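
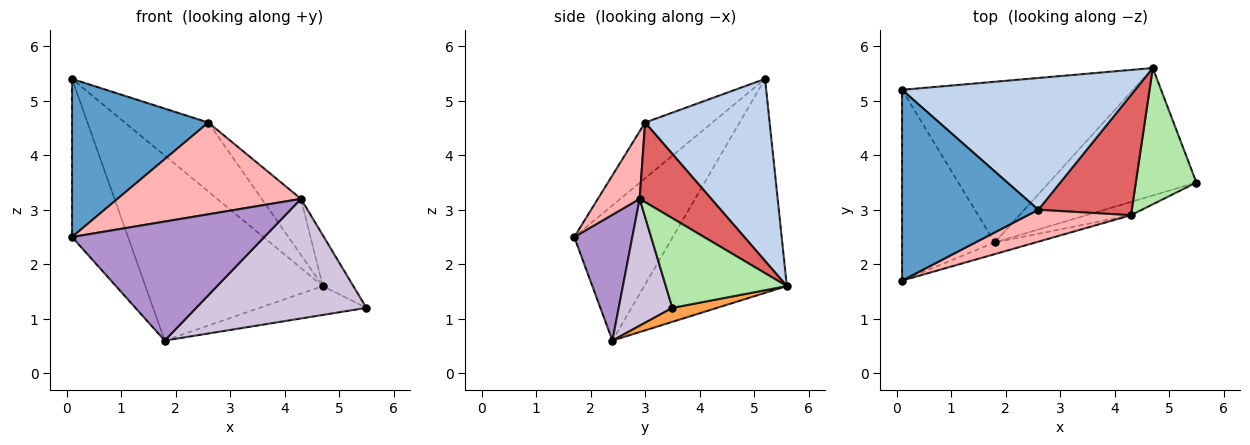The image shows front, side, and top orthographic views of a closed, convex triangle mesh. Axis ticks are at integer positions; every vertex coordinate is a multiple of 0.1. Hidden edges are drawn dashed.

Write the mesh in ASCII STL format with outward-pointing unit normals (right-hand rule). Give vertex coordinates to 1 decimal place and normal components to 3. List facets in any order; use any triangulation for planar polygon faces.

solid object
 facet normal -0.300 -0.609 0.734
  outer loop
   vertex 2.6 3.0 4.6
   vertex 0.1 5.2 5.4
   vertex 0.1 1.7 2.5
  endloop
 endfacet
 facet normal 0.569 0.381 0.729
  outer loop
   vertex 2.6 3.0 4.6
   vertex 4.7 5.6 1.6
   vertex 0.1 5.2 5.4
  endloop
 endfacet
 facet normal 0.092 0.220 -0.971
  outer loop
   vertex 1.8 2.4 0.6
   vertex 4.7 5.6 1.6
   vertex 5.5 3.5 1.2
  endloop
 endfacet
 facet normal -0.747 0.424 -0.512
  outer loop
   vertex 1.8 2.4 0.6
   vertex 0.1 1.7 2.5
   vertex 0.1 5.2 5.4
  endloop
 endfacet
 facet normal -0.519 0.645 -0.560
  outer loop
   vertex 1.8 2.4 0.6
   vertex 0.1 5.2 5.4
   vertex 4.7 5.6 1.6
  endloop
 endfacet
 facet normal 0.811 0.205 0.548
  outer loop
   vertex 4.3 2.9 3.2
   vertex 5.5 3.5 1.2
   vertex 4.7 5.6 1.6
  endloop
 endfacet
 facet normal 0.611 0.335 0.718
  outer loop
   vertex 4.3 2.9 3.2
   vertex 4.7 5.6 1.6
   vertex 2.6 3.0 4.6
  endloop
 endfacet
 facet normal 0.210 -0.923 0.321
  outer loop
   vertex 4.3 2.9 3.2
   vertex 2.6 3.0 4.6
   vertex 0.1 1.7 2.5
  endloop
 endfacet
 facet normal 0.288 -0.953 -0.094
  outer loop
   vertex 4.3 2.9 3.2
   vertex 0.1 1.7 2.5
   vertex 1.8 2.4 0.6
  endloop
 endfacet
 facet normal 0.299 -0.948 -0.105
  outer loop
   vertex 4.3 2.9 3.2
   vertex 1.8 2.4 0.6
   vertex 5.5 3.5 1.2
  endloop
 endfacet
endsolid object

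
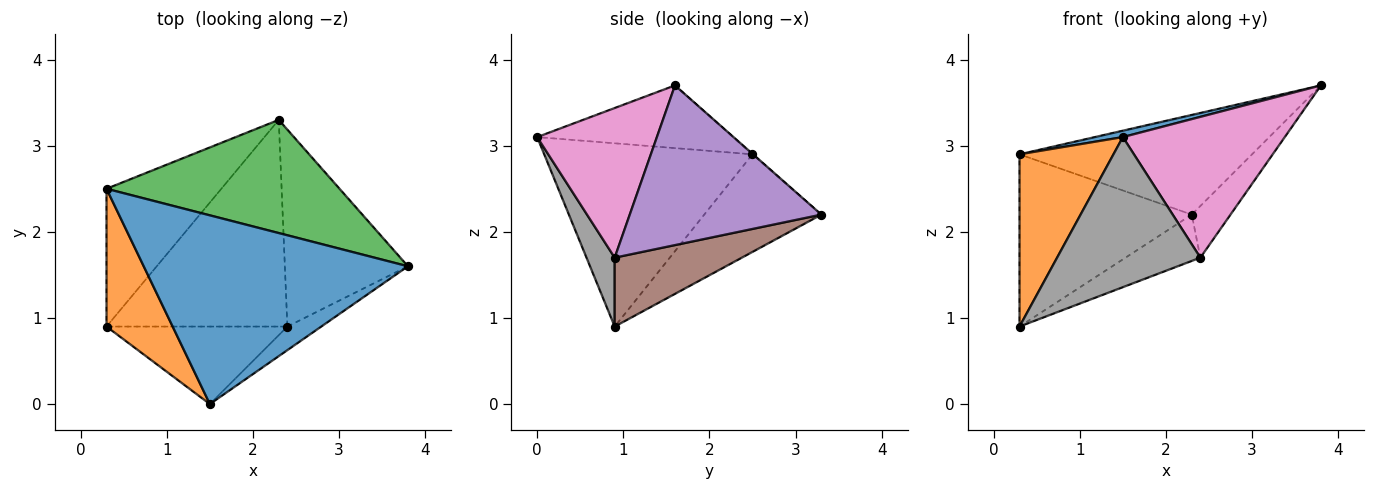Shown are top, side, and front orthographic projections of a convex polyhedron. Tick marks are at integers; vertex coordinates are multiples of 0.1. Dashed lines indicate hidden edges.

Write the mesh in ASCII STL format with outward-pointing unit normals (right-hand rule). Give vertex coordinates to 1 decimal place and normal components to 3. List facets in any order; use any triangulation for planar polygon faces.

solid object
 facet normal -0.231 -0.033 0.972
  outer loop
   vertex 1.5 0.0 3.1
   vertex 3.8 1.6 3.7
   vertex 0.3 2.5 2.9
  endloop
 endfacet
 facet normal -0.866 -0.391 0.312
  outer loop
   vertex 0.3 0.9 0.9
   vertex 1.5 0.0 3.1
   vertex 0.3 2.5 2.9
  endloop
 endfacet
 facet normal -0.002 0.661 0.751
  outer loop
   vertex 2.3 3.3 2.2
   vertex 0.3 2.5 2.9
   vertex 3.8 1.6 3.7
  endloop
 endfacet
 facet normal -0.469 0.690 -0.552
  outer loop
   vertex 2.3 3.3 2.2
   vertex 0.3 0.9 0.9
   vertex 0.3 2.5 2.9
  endloop
 endfacet
 facet normal 0.782 0.158 -0.603
  outer loop
   vertex 2.4 0.9 1.7
   vertex 2.3 3.3 2.2
   vertex 3.8 1.6 3.7
  endloop
 endfacet
 facet normal 0.348 0.205 -0.915
  outer loop
   vertex 2.4 0.9 1.7
   vertex 0.3 0.9 0.9
   vertex 2.3 3.3 2.2
  endloop
 endfacet
 facet normal 0.589 -0.797 -0.134
  outer loop
   vertex 2.4 0.9 1.7
   vertex 3.8 1.6 3.7
   vertex 1.5 0.0 3.1
  endloop
 endfacet
 facet normal 0.172 -0.875 -0.452
  outer loop
   vertex 2.4 0.9 1.7
   vertex 1.5 0.0 3.1
   vertex 0.3 0.9 0.9
  endloop
 endfacet
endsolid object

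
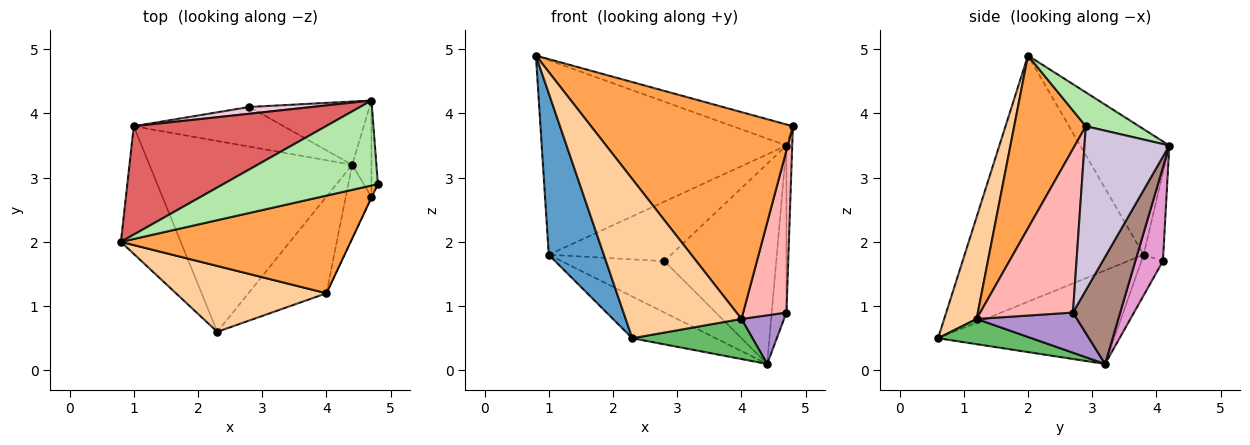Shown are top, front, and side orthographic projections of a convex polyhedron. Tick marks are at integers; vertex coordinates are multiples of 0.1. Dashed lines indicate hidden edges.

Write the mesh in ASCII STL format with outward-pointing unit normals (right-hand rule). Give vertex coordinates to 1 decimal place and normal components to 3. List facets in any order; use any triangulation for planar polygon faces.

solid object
 facet normal -0.931 -0.286 -0.226
  outer loop
   vertex 1.0 3.8 1.8
   vertex 2.3 0.6 0.5
   vertex 0.8 2.0 4.9
  endloop
 endfacet
 facet normal -0.411 0.195 -0.891
  outer loop
   vertex 1.0 3.8 1.8
   vertex 4.4 3.2 0.1
   vertex 2.3 0.6 0.5
  endloop
 endfacet
 facet normal 0.306 -0.861 0.406
  outer loop
   vertex 4.0 1.2 0.8
   vertex 4.8 2.9 3.8
   vertex 0.8 2.0 4.9
  endloop
 endfacet
 facet normal 0.250 -0.895 0.370
  outer loop
   vertex 4.0 1.2 0.8
   vertex 0.8 2.0 4.9
   vertex 2.3 0.6 0.5
  endloop
 endfacet
 facet normal 0.286 -0.367 -0.885
  outer loop
   vertex 4.0 1.2 0.8
   vertex 2.3 0.6 0.5
   vertex 4.4 3.2 0.1
  endloop
 endfacet
 facet normal 0.208 0.235 0.949
  outer loop
   vertex 4.7 4.2 3.5
   vertex 0.8 2.0 4.9
   vertex 4.8 2.9 3.8
  endloop
 endfacet
 facet normal -0.303 0.832 0.464
  outer loop
   vertex 4.7 4.2 3.5
   vertex 1.0 3.8 1.8
   vertex 0.8 2.0 4.9
  endloop
 endfacet
 facet normal 0.906 -0.423 -0.002
  outer loop
   vertex 4.7 2.7 0.9
   vertex 4.8 2.9 3.8
   vertex 4.0 1.2 0.8
  endloop
 endfacet
 facet normal 0.793 -0.336 -0.508
  outer loop
   vertex 4.7 2.7 0.9
   vertex 4.0 1.2 0.8
   vertex 4.4 3.2 0.1
  endloop
 endfacet
 facet normal 0.997 0.068 -0.039
  outer loop
   vertex 4.7 2.7 0.9
   vertex 4.7 4.2 3.5
   vertex 4.8 2.9 3.8
  endloop
 endfacet
 facet normal 0.941 0.294 -0.169
  outer loop
   vertex 4.7 2.7 0.9
   vertex 4.4 3.2 0.1
   vertex 4.7 4.2 3.5
  endloop
 endfacet
 facet normal -0.164 0.781 -0.603
  outer loop
   vertex 2.8 4.1 1.7
   vertex 4.4 3.2 0.1
   vertex 1.0 3.8 1.8
  endloop
 endfacet
 facet normal 0.229 0.928 -0.293
  outer loop
   vertex 2.8 4.1 1.7
   vertex 4.7 4.2 3.5
   vertex 4.4 3.2 0.1
  endloop
 endfacet
 facet normal -0.157 0.981 0.112
  outer loop
   vertex 2.8 4.1 1.7
   vertex 1.0 3.8 1.8
   vertex 4.7 4.2 3.5
  endloop
 endfacet
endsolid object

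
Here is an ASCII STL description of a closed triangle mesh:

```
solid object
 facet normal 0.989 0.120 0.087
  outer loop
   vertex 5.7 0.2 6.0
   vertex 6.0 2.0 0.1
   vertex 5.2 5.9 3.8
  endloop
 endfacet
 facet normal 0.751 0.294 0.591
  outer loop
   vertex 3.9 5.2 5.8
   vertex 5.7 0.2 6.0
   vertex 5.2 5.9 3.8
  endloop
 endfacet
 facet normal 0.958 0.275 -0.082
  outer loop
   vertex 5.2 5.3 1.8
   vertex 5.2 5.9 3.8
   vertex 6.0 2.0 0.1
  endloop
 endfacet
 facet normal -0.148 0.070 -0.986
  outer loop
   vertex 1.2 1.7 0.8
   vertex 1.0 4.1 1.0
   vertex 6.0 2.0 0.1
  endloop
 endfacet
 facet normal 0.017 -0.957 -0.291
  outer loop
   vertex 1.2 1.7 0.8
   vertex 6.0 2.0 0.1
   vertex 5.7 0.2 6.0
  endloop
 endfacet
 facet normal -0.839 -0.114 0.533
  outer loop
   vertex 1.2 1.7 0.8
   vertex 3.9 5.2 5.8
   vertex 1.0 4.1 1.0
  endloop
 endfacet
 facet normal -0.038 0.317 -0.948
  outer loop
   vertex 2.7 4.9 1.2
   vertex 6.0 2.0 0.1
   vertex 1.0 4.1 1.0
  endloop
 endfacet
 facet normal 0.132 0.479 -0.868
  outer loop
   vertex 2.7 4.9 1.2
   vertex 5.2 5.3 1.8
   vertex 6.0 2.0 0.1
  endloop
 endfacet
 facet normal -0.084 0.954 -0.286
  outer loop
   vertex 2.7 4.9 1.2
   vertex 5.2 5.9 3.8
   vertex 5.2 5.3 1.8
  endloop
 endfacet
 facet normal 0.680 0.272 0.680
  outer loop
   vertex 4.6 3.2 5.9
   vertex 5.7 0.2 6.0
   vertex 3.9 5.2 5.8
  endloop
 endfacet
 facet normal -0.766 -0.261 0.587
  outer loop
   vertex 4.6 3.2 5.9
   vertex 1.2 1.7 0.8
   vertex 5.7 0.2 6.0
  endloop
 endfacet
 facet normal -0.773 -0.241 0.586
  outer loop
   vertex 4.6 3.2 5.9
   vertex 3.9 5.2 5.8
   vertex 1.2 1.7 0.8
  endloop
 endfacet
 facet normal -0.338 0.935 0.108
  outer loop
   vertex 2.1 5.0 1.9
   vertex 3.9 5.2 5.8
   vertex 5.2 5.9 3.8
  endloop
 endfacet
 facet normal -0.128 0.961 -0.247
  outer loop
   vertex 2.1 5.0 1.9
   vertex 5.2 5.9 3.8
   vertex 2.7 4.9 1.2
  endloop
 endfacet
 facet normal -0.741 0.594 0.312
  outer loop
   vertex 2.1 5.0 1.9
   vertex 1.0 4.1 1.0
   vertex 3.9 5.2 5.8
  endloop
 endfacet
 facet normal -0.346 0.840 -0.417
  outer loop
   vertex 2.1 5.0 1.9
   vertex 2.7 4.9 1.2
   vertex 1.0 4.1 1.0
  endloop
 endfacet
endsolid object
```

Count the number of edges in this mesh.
24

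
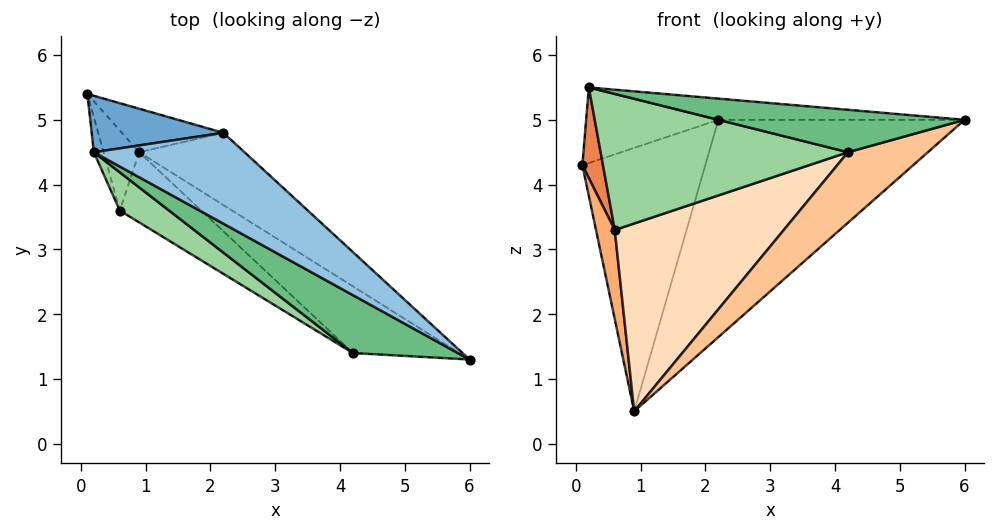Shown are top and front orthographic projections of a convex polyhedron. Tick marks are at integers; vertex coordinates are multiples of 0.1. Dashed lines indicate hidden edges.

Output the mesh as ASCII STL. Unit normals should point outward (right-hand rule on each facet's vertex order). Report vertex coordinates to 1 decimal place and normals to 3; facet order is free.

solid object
 facet normal 0.029 0.801 0.598
  outer loop
   vertex 2.2 4.8 5.0
   vertex 0.1 5.4 4.3
   vertex 0.2 4.5 5.5
  endloop
 endfacet
 facet normal 0.205 0.222 0.953
  outer loop
   vertex 2.2 4.8 5.0
   vertex 0.2 4.5 5.5
   vertex 6.0 1.3 5.0
  endloop
 endfacet
 facet normal 0.319 0.935 -0.154
  outer loop
   vertex 2.2 4.8 5.0
   vertex 0.9 4.5 0.5
   vertex 0.1 5.4 4.3
  endloop
 endfacet
 facet normal 0.658 0.714 -0.238
  outer loop
   vertex 2.2 4.8 5.0
   vertex 6.0 1.3 5.0
   vertex 0.9 4.5 0.5
  endloop
 endfacet
 facet normal -0.971 -0.222 -0.086
  outer loop
   vertex 0.6 3.6 3.3
   vertex 0.2 4.5 5.5
   vertex 0.1 5.4 4.3
  endloop
 endfacet
 facet normal -0.970 -0.180 -0.162
  outer loop
   vertex 0.6 3.6 3.3
   vertex 0.1 5.4 4.3
   vertex 0.9 4.5 0.5
  endloop
 endfacet
 facet normal 0.149 -0.718 -0.680
  outer loop
   vertex 4.2 1.4 4.5
   vertex 0.9 4.5 0.5
   vertex 6.0 1.3 5.0
  endloop
 endfacet
 facet normal -0.415 -0.852 -0.318
  outer loop
   vertex 4.2 1.4 4.5
   vertex 0.6 3.6 3.3
   vertex 0.9 4.5 0.5
  endloop
 endfacet
 facet normal -0.249 -0.573 0.781
  outer loop
   vertex 4.2 1.4 4.5
   vertex 6.0 1.3 5.0
   vertex 0.2 4.5 5.5
  endloop
 endfacet
 facet normal -0.561 -0.797 0.224
  outer loop
   vertex 4.2 1.4 4.5
   vertex 0.2 4.5 5.5
   vertex 0.6 3.6 3.3
  endloop
 endfacet
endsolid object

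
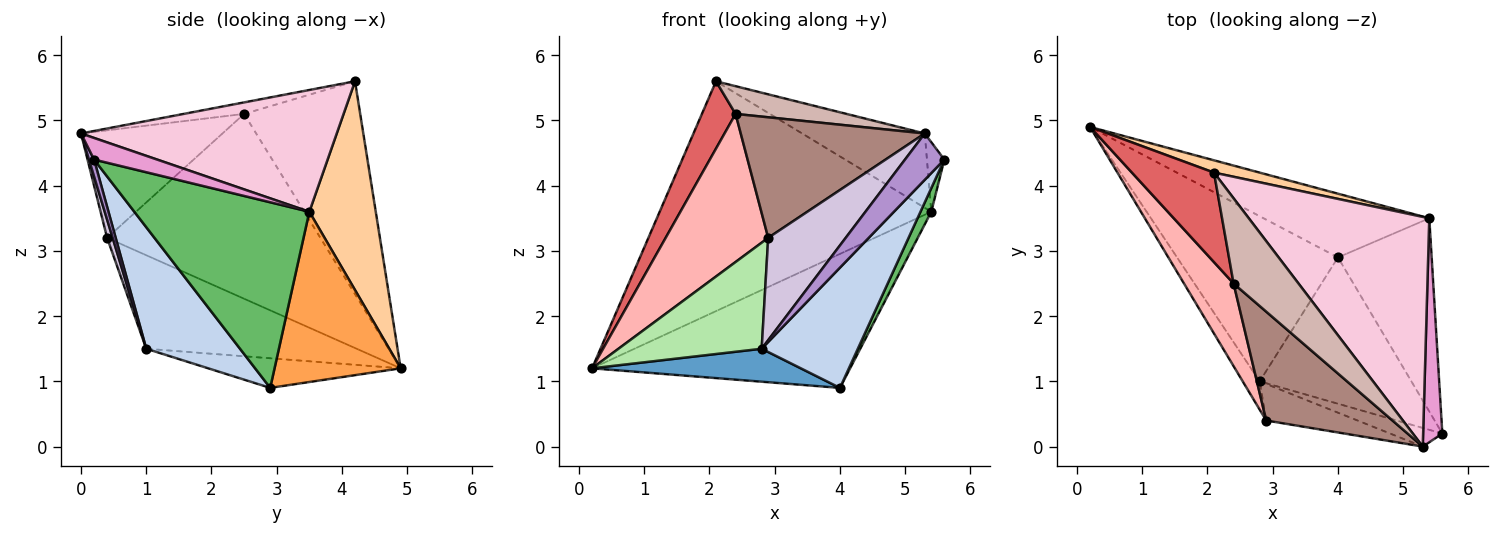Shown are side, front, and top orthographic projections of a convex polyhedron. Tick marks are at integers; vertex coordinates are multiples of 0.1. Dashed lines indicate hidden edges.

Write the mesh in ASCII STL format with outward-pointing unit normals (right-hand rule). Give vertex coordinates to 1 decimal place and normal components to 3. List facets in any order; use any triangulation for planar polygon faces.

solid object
 facet normal -0.178 -0.193 -0.965
  outer loop
   vertex 2.8 1.0 1.5
   vertex 0.2 4.9 1.2
   vertex 4.0 2.9 0.9
  endloop
 endfacet
 facet normal 0.526 -0.540 -0.657
  outer loop
   vertex 2.8 1.0 1.5
   vertex 4.0 2.9 0.9
   vertex 5.6 0.2 4.4
  endloop
 endfacet
 facet normal 0.404 0.826 -0.393
  outer loop
   vertex 5.4 3.5 3.6
   vertex 4.0 2.9 0.9
   vertex 0.2 4.9 1.2
  endloop
 endfacet
 facet normal 0.237 0.970 0.052
  outer loop
   vertex 5.4 3.5 3.6
   vertex 0.2 4.9 1.2
   vertex 2.1 4.2 5.6
  endloop
 endfacet
 facet normal 0.891 -0.055 -0.450
  outer loop
   vertex 5.4 3.5 3.6
   vertex 5.6 0.2 4.4
   vertex 4.0 2.9 0.9
  endloop
 endfacet
 facet normal -0.818 -0.556 -0.148
  outer loop
   vertex 2.9 0.4 3.2
   vertex 0.2 4.9 1.2
   vertex 2.8 1.0 1.5
  endloop
 endfacet
 facet normal -0.901 -0.261 0.347
  outer loop
   vertex 2.4 2.5 5.1
   vertex 2.1 4.2 5.6
   vertex 0.2 4.9 1.2
  endloop
 endfacet
 facet normal -0.876 -0.421 0.235
  outer loop
   vertex 2.4 2.5 5.1
   vertex 0.2 4.9 1.2
   vertex 2.9 0.4 3.2
  endloop
 endfacet
 facet normal 0.120 -0.921 -0.370
  outer loop
   vertex 5.3 0.0 4.8
   vertex 2.8 1.0 1.5
   vertex 5.6 0.2 4.4
  endloop
 endfacet
 facet normal 0.067 -0.940 -0.336
  outer loop
   vertex 5.3 0.0 4.8
   vertex 2.9 0.4 3.2
   vertex 2.8 1.0 1.5
  endloop
 endfacet
 facet normal -0.496 -0.645 0.582
  outer loop
   vertex 5.3 0.0 4.8
   vertex 2.4 2.5 5.1
   vertex 2.9 0.4 3.2
  endloop
 endfacet
 facet normal -0.166 -0.305 0.938
  outer loop
   vertex 5.3 0.0 4.8
   vertex 2.1 4.2 5.6
   vertex 2.4 2.5 5.1
  endloop
 endfacet
 facet normal 0.732 0.202 0.650
  outer loop
   vertex 5.3 0.0 4.8
   vertex 5.6 0.2 4.4
   vertex 5.4 3.5 3.6
  endloop
 endfacet
 facet normal 0.540 0.259 0.801
  outer loop
   vertex 5.3 0.0 4.8
   vertex 5.4 3.5 3.6
   vertex 2.1 4.2 5.6
  endloop
 endfacet
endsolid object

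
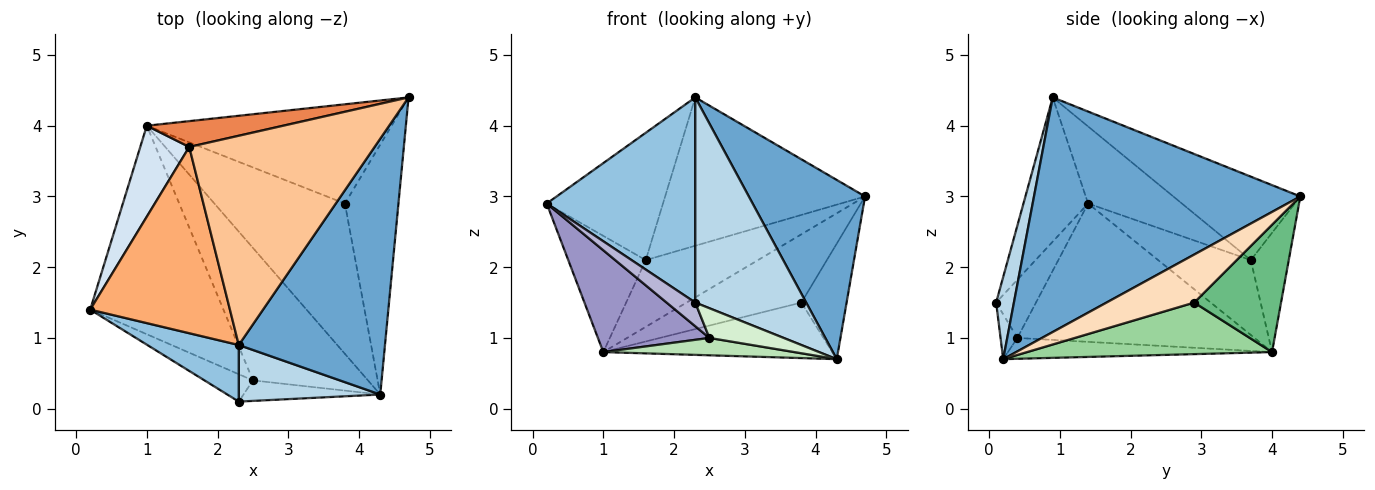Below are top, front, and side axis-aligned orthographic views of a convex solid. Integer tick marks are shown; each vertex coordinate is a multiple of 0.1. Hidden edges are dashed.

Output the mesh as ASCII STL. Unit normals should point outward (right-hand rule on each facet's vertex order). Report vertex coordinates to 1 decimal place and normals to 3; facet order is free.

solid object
 facet normal 0.796 -0.347 0.496
  outer loop
   vertex 2.3 0.9 4.4
   vertex 4.3 0.2 0.7
   vertex 4.7 4.4 3.0
  endloop
 endfacet
 facet normal -0.387 -0.889 0.245
  outer loop
   vertex 2.3 0.1 1.5
   vertex 2.3 0.9 4.4
   vertex 0.2 1.4 2.9
  endloop
 endfacet
 facet normal 0.153 -0.953 0.263
  outer loop
   vertex 2.3 0.1 1.5
   vertex 4.3 0.2 0.7
   vertex 2.3 0.9 4.4
  endloop
 endfacet
 facet normal -0.686 0.573 0.449
  outer loop
   vertex 1.6 3.7 2.1
   vertex 1.0 4.0 0.8
   vertex 0.2 1.4 2.9
  endloop
 endfacet
 facet normal -0.301 0.889 0.344
  outer loop
   vertex 1.6 3.7 2.1
   vertex 4.7 4.4 3.0
   vertex 1.0 4.0 0.8
  endloop
 endfacet
 facet normal -0.414 0.514 0.751
  outer loop
   vertex 1.6 3.7 2.1
   vertex 0.2 1.4 2.9
   vertex 2.3 0.9 4.4
  endloop
 endfacet
 facet normal -0.345 0.543 0.766
  outer loop
   vertex 1.6 3.7 2.1
   vertex 2.3 0.9 4.4
   vertex 4.7 4.4 3.0
  endloop
 endfacet
 facet normal 0.631 0.325 -0.704
  outer loop
   vertex 3.8 2.9 1.5
   vertex 4.7 4.4 3.0
   vertex 4.3 0.2 0.7
  endloop
 endfacet
 facet normal 0.394 0.521 -0.757
  outer loop
   vertex 3.8 2.9 1.5
   vertex 1.0 4.0 0.8
   vertex 4.7 4.4 3.0
  endloop
 endfacet
 facet normal 0.348 0.325 -0.880
  outer loop
   vertex 3.8 2.9 1.5
   vertex 4.3 0.2 0.7
   vertex 1.0 4.0 0.8
  endloop
 endfacet
 facet normal -0.177 -0.128 -0.976
  outer loop
   vertex 2.5 0.4 1.0
   vertex 1.0 4.0 0.8
   vertex 4.3 0.2 0.7
  endloop
 endfacet
 facet normal -0.183 -0.809 -0.559
  outer loop
   vertex 2.5 0.4 1.0
   vertex 4.3 0.2 0.7
   vertex 2.3 0.1 1.5
  endloop
 endfacet
 facet normal -0.682 -0.321 -0.657
  outer loop
   vertex 2.5 0.4 1.0
   vertex 0.2 1.4 2.9
   vertex 1.0 4.0 0.8
  endloop
 endfacet
 facet normal -0.673 -0.484 -0.560
  outer loop
   vertex 2.5 0.4 1.0
   vertex 2.3 0.1 1.5
   vertex 0.2 1.4 2.9
  endloop
 endfacet
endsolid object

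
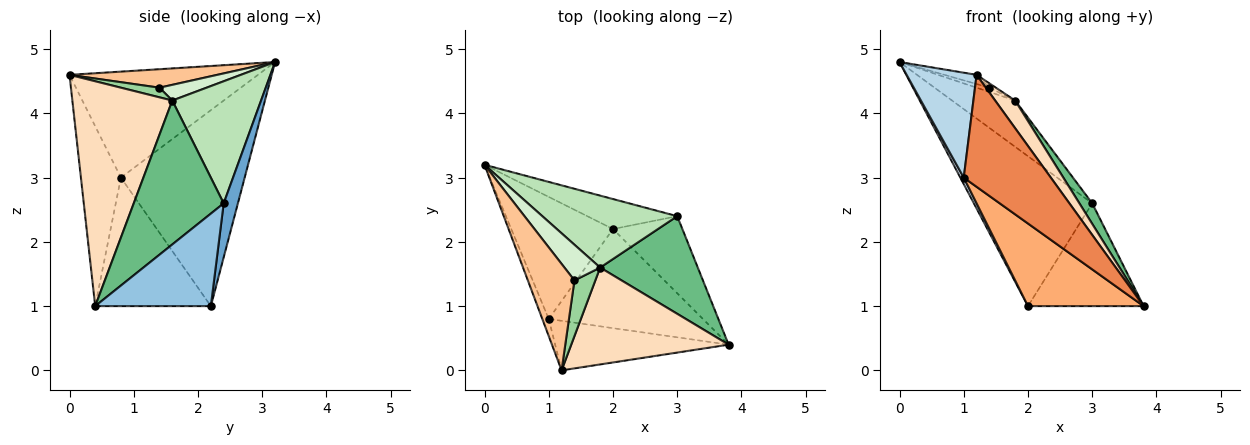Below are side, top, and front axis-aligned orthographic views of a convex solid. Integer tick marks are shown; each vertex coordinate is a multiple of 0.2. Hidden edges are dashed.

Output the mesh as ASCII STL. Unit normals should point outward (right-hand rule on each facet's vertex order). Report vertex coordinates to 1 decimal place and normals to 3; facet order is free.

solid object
 facet normal 0.117 0.974 -0.195
  outer loop
   vertex 3.0 2.4 2.6
   vertex 2.0 2.2 1.0
   vertex 0.0 3.2 4.8
  endloop
 endfacet
 facet normal 0.625 0.625 -0.469
  outer loop
   vertex 3.0 2.4 2.6
   vertex 3.8 0.4 1.0
   vertex 2.0 2.2 1.0
  endloop
 endfacet
 facet normal -0.936 -0.347 -0.057
  outer loop
   vertex 1.0 0.8 3.0
   vertex 1.2 0.0 4.6
   vertex 0.0 3.2 4.8
  endloop
 endfacet
 facet normal -0.887 -0.024 -0.461
  outer loop
   vertex 1.0 0.8 3.0
   vertex 0.0 3.2 4.8
   vertex 2.0 2.2 1.0
  endloop
 endfacet
 facet normal -0.387 -0.843 -0.373
  outer loop
   vertex 1.0 0.8 3.0
   vertex 3.8 0.4 1.0
   vertex 1.2 0.0 4.6
  endloop
 endfacet
 facet normal -0.539 -0.539 -0.647
  outer loop
   vertex 1.0 0.8 3.0
   vertex 2.0 2.2 1.0
   vertex 3.8 0.4 1.0
  endloop
 endfacet
 facet normal 0.367 0.080 0.927
  outer loop
   vertex 1.4 1.4 4.4
   vertex 0.0 3.2 4.8
   vertex 1.2 0.0 4.6
  endloop
 endfacet
 facet normal 0.808 -0.162 0.566
  outer loop
   vertex 1.8 1.6 4.2
   vertex 1.2 0.0 4.6
   vertex 3.8 0.4 1.0
  endloop
 endfacet
 facet normal 0.822 -0.117 0.558
  outer loop
   vertex 1.8 1.6 4.2
   vertex 3.8 0.4 1.0
   vertex 3.0 2.4 2.6
  endloop
 endfacet
 facet normal 0.418 0.070 0.906
  outer loop
   vertex 1.8 1.6 4.2
   vertex 1.4 1.4 4.4
   vertex 1.2 0.0 4.6
  endloop
 endfacet
 facet normal 0.606 0.430 0.669
  outer loop
   vertex 1.8 1.6 4.2
   vertex 3.0 2.4 2.6
   vertex 0.0 3.2 4.8
  endloop
 endfacet
 facet normal 0.400 0.109 0.910
  outer loop
   vertex 1.8 1.6 4.2
   vertex 0.0 3.2 4.8
   vertex 1.4 1.4 4.4
  endloop
 endfacet
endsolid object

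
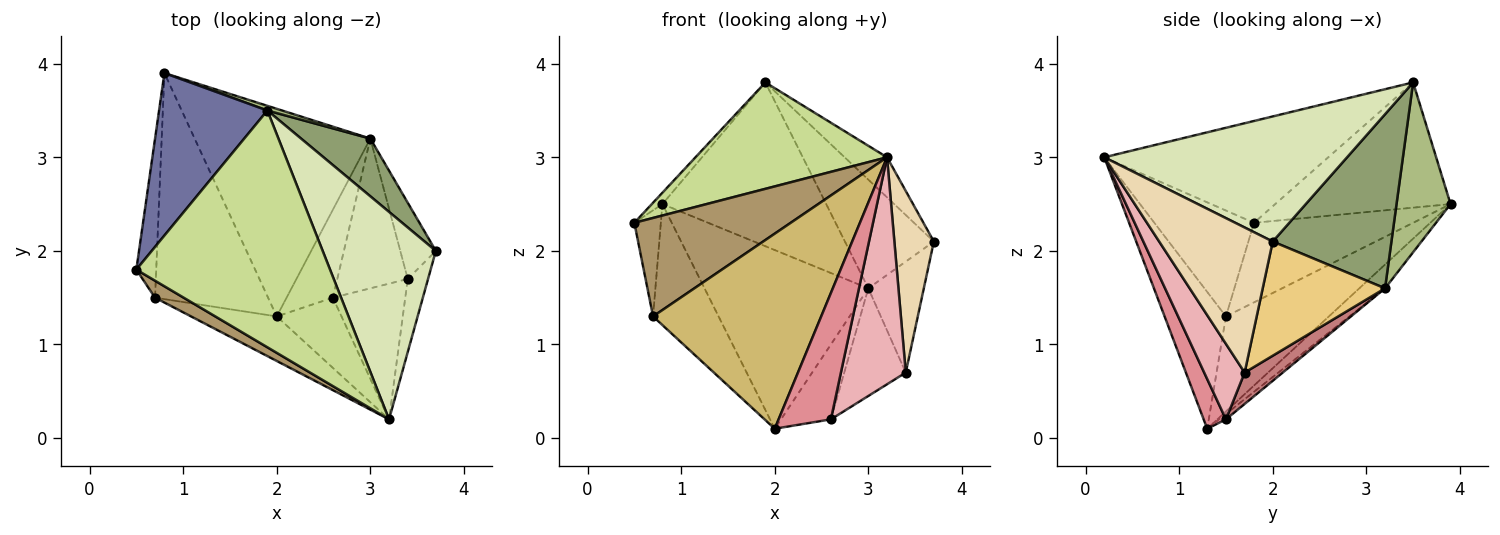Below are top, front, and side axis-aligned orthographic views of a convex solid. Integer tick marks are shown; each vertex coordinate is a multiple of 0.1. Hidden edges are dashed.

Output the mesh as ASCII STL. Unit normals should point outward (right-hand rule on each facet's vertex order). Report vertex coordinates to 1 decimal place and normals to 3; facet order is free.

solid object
 facet normal -0.756 0.046 0.653
  outer loop
   vertex 1.9 3.5 3.8
   vertex 0.8 3.9 2.5
   vertex 0.5 1.8 2.3
  endloop
 endfacet
 facet normal -0.958 0.160 -0.239
  outer loop
   vertex 0.7 1.5 1.3
   vertex 0.5 1.8 2.3
   vertex 0.8 3.9 2.5
  endloop
 endfacet
 facet normal -0.596 0.379 -0.708
  outer loop
   vertex 0.7 1.5 1.3
   vertex 0.8 3.9 2.5
   vertex 2.0 1.3 0.1
  endloop
 endfacet
 facet normal -0.102 0.649 -0.754
  outer loop
   vertex 3.0 3.2 1.6
   vertex 2.0 1.3 0.1
   vertex 0.8 3.9 2.5
  endloop
 endfacet
 facet normal 0.763 0.571 0.303
  outer loop
   vertex 3.0 3.2 1.6
   vertex 1.9 3.5 3.8
   vertex 3.7 2.0 2.1
  endloop
 endfacet
 facet normal 0.313 0.949 0.027
  outer loop
   vertex 3.0 3.2 1.6
   vertex 0.8 3.9 2.5
   vertex 1.9 3.5 3.8
  endloop
 endfacet
 facet normal -0.432 -0.370 0.822
  outer loop
   vertex 3.2 0.2 3.0
   vertex 1.9 3.5 3.8
   vertex 0.5 1.8 2.3
  endloop
 endfacet
 facet normal 0.735 0.128 0.665
  outer loop
   vertex 3.2 0.2 3.0
   vertex 3.7 2.0 2.1
   vertex 1.9 3.5 3.8
  endloop
 endfacet
 facet normal -0.532 -0.835 0.144
  outer loop
   vertex 3.2 0.2 3.0
   vertex 0.5 1.8 2.3
   vertex 0.7 1.5 1.3
  endloop
 endfacet
 facet normal -0.335 -0.919 -0.210
  outer loop
   vertex 3.2 0.2 3.0
   vertex 0.7 1.5 1.3
   vertex 2.0 1.3 0.1
  endloop
 endfacet
 facet normal 0.876 0.397 -0.273
  outer loop
   vertex 3.4 1.7 0.7
   vertex 3.0 3.2 1.6
   vertex 3.7 2.0 2.1
  endloop
 endfacet
 facet normal 0.936 -0.326 -0.131
  outer loop
   vertex 3.4 1.7 0.7
   vertex 3.7 2.0 2.1
   vertex 3.2 0.2 3.0
  endloop
 endfacet
 facet normal -0.089 0.646 -0.759
  outer loop
   vertex 2.6 1.5 0.2
   vertex 2.0 1.3 0.1
   vertex 3.0 3.2 1.6
  endloop
 endfacet
 facet normal 0.340 0.549 -0.764
  outer loop
   vertex 2.6 1.5 0.2
   vertex 3.0 3.2 1.6
   vertex 3.4 1.7 0.7
  endloop
 endfacet
 facet normal 0.349 -0.819 -0.455
  outer loop
   vertex 2.6 1.5 0.2
   vertex 3.2 0.2 3.0
   vertex 2.0 1.3 0.1
  endloop
 endfacet
 facet normal 0.472 -0.757 -0.452
  outer loop
   vertex 2.6 1.5 0.2
   vertex 3.4 1.7 0.7
   vertex 3.2 0.2 3.0
  endloop
 endfacet
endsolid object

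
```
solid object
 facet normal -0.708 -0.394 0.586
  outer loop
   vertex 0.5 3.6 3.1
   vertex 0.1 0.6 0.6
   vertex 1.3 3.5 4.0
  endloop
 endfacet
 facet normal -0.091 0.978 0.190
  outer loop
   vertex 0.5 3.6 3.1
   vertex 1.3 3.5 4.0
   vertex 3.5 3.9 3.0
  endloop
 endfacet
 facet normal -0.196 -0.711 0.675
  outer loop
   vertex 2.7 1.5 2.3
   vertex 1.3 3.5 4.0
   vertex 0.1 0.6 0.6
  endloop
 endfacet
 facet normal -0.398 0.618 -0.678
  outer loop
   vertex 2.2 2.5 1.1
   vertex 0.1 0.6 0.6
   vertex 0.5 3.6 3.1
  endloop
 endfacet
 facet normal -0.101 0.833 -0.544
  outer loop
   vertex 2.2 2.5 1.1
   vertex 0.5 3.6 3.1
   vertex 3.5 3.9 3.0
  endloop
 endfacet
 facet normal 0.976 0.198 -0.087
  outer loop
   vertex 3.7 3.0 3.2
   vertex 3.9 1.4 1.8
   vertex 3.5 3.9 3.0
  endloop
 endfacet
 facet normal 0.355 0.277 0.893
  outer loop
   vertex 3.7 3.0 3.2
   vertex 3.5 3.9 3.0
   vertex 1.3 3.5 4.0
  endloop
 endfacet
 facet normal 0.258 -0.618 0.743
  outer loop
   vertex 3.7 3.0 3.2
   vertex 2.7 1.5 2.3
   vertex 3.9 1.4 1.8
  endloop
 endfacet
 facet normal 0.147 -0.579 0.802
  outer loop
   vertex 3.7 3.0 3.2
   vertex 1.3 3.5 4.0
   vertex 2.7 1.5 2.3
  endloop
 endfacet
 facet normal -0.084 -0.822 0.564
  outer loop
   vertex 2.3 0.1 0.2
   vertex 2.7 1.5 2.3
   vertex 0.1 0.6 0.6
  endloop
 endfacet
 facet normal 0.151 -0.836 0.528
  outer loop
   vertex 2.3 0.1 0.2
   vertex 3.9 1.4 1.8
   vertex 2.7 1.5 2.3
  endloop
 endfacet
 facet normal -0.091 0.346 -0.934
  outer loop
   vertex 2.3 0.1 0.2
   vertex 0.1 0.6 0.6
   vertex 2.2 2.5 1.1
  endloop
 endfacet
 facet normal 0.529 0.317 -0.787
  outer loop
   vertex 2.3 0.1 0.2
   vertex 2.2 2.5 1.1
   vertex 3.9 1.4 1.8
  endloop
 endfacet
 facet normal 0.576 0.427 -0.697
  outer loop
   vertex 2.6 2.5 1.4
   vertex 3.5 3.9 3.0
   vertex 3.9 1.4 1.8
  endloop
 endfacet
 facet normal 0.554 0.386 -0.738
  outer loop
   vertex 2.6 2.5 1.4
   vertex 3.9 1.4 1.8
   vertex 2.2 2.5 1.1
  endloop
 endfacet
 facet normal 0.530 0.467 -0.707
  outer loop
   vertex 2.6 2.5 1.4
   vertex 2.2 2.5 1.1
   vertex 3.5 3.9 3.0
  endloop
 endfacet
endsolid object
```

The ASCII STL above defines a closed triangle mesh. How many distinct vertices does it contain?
10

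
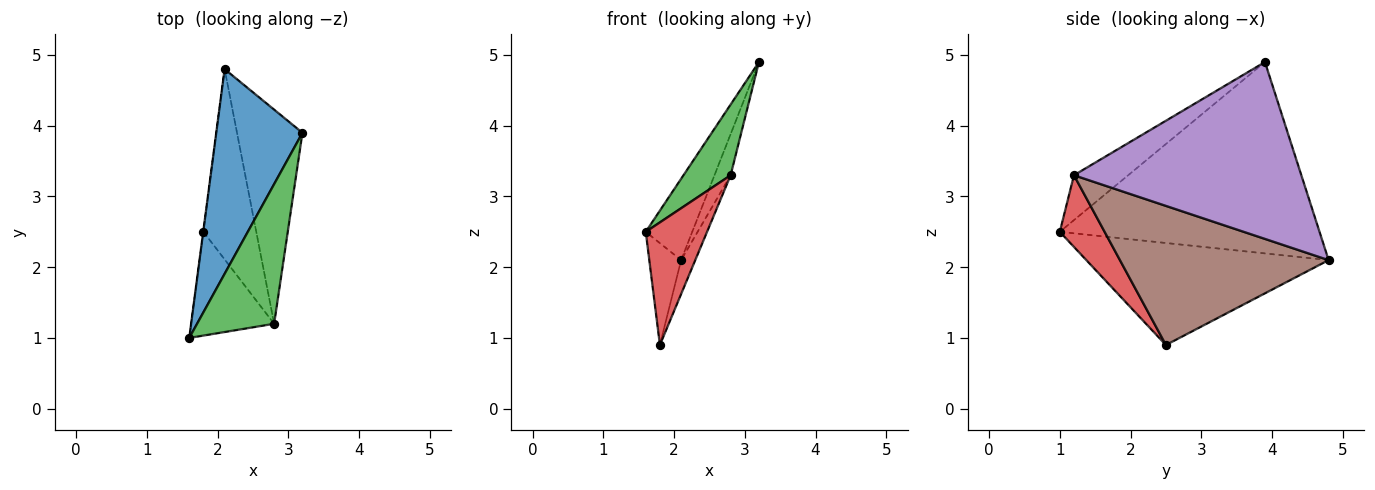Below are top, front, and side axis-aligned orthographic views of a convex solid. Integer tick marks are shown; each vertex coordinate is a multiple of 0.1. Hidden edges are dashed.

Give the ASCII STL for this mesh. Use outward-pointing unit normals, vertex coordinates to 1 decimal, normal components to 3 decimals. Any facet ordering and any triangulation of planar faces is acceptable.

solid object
 facet normal -0.900 0.161 0.405
  outer loop
   vertex 2.1 4.8 2.1
   vertex 1.6 1.0 2.5
   vertex 3.2 3.9 4.9
  endloop
 endfacet
 facet normal -0.991 0.130 -0.002
  outer loop
   vertex 1.8 2.5 0.9
   vertex 1.6 1.0 2.5
   vertex 2.1 4.8 2.1
  endloop
 endfacet
 facet normal -0.461 -0.401 0.792
  outer loop
   vertex 2.8 1.2 3.3
   vertex 3.2 3.9 4.9
   vertex 1.6 1.0 2.5
  endloop
 endfacet
 facet normal 0.487 -0.667 -0.564
  outer loop
   vertex 2.8 1.2 3.3
   vertex 1.6 1.0 2.5
   vertex 1.8 2.5 0.9
  endloop
 endfacet
 facet normal 0.936 0.067 -0.346
  outer loop
   vertex 2.8 1.2 3.3
   vertex 2.1 4.8 2.1
   vertex 3.2 3.9 4.9
  endloop
 endfacet
 facet normal 0.933 0.063 -0.354
  outer loop
   vertex 2.8 1.2 3.3
   vertex 1.8 2.5 0.9
   vertex 2.1 4.8 2.1
  endloop
 endfacet
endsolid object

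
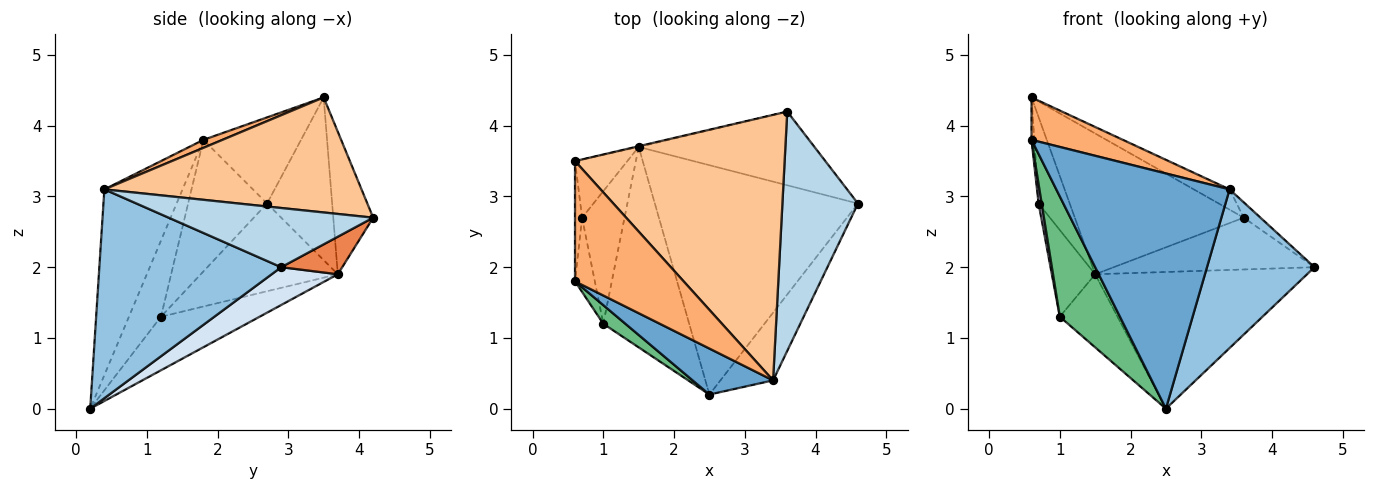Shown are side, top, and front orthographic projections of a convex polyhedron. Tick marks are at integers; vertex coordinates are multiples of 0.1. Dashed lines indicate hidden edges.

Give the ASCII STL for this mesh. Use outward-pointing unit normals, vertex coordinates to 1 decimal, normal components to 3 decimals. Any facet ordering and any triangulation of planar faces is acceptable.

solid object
 facet normal -0.405 -0.897 0.175
  outer loop
   vertex 3.4 0.4 3.1
   vertex 0.6 1.8 3.8
   vertex 2.5 0.2 0.0
  endloop
 endfacet
 facet normal 0.841 -0.497 -0.212
  outer loop
   vertex 3.4 0.4 3.1
   vertex 2.5 0.2 0.0
   vertex 4.6 2.9 2.0
  endloop
 endfacet
 facet normal 0.616 0.050 0.786
  outer loop
   vertex 3.4 0.4 3.1
   vertex 4.6 2.9 2.0
   vertex 3.6 4.2 2.7
  endloop
 endfacet
 facet normal 0.158 0.506 -0.848
  outer loop
   vertex 1.5 3.7 1.9
   vertex 4.6 2.9 2.0
   vertex 2.5 0.2 0.0
  endloop
 endfacet
 facet normal 0.172 0.566 -0.806
  outer loop
   vertex 1.5 3.7 1.9
   vertex 3.6 4.2 2.7
   vertex 4.6 2.9 2.0
  endloop
 endfacet
 facet normal 0.069 -0.332 0.941
  outer loop
   vertex 0.6 3.5 4.4
   vertex 0.6 1.8 3.8
   vertex 3.4 0.4 3.1
  endloop
 endfacet
 facet normal 0.480 0.067 0.875
  outer loop
   vertex 0.6 3.5 4.4
   vertex 3.4 0.4 3.1
   vertex 3.6 4.2 2.7
  endloop
 endfacet
 facet normal -0.230 0.973 -0.005
  outer loop
   vertex 0.6 3.5 4.4
   vertex 3.6 4.2 2.7
   vertex 1.5 3.7 1.9
  endloop
 endfacet
 facet normal -0.466 -0.875 0.135
  outer loop
   vertex 1.0 1.2 1.3
   vertex 2.5 0.2 0.0
   vertex 0.6 1.8 3.8
  endloop
 endfacet
 facet normal -0.505 0.296 -0.811
  outer loop
   vertex 1.0 1.2 1.3
   vertex 1.5 3.7 1.9
   vertex 2.5 0.2 0.0
  endloop
 endfacet
 facet normal -0.866 0.414 -0.279
  outer loop
   vertex 0.7 2.7 2.9
   vertex 0.6 3.5 4.4
   vertex 1.5 3.7 1.9
  endloop
 endfacet
 facet normal -0.866 0.274 -0.419
  outer loop
   vertex 0.7 2.7 2.9
   vertex 1.5 3.7 1.9
   vertex 1.0 1.2 1.3
  endloop
 endfacet
 facet normal -0.996 0.029 -0.082
  outer loop
   vertex 0.7 2.7 2.9
   vertex 0.6 1.8 3.8
   vertex 0.6 3.5 4.4
  endloop
 endfacet
 facet normal -0.988 -0.039 -0.149
  outer loop
   vertex 0.7 2.7 2.9
   vertex 1.0 1.2 1.3
   vertex 0.6 1.8 3.8
  endloop
 endfacet
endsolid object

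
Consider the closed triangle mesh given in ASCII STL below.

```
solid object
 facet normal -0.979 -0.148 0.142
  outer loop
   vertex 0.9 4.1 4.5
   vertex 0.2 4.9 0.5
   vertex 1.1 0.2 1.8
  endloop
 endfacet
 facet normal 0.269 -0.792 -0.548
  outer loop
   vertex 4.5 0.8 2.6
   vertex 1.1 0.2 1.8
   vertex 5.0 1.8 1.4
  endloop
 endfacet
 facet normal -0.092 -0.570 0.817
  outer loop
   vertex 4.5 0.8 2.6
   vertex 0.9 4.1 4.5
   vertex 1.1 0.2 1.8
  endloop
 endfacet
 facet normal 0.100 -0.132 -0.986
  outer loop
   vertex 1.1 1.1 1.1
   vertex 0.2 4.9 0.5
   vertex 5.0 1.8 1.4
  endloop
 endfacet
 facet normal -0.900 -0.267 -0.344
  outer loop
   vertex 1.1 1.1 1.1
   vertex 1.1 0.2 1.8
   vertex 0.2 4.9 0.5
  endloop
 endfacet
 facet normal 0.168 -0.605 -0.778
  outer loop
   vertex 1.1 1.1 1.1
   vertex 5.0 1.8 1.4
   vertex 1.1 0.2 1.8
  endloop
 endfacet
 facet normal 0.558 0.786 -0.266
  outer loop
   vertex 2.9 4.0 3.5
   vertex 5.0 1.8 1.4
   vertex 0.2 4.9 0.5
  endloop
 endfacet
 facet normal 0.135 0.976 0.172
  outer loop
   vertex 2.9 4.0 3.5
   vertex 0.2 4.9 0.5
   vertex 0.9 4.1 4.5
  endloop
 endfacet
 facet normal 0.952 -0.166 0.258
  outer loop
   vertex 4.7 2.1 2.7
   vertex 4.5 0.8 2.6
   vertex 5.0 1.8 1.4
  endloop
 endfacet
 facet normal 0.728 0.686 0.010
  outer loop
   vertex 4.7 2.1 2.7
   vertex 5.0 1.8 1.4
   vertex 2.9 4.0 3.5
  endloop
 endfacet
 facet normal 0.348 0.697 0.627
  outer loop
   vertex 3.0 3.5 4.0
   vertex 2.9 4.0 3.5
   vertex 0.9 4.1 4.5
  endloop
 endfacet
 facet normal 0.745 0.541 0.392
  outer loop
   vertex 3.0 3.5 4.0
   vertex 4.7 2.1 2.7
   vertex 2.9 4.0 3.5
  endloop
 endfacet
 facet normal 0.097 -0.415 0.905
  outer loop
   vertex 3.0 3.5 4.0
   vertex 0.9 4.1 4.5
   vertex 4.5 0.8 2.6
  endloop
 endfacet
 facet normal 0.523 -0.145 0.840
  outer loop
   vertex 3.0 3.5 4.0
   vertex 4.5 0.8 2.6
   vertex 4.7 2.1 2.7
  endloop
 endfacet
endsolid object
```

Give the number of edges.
21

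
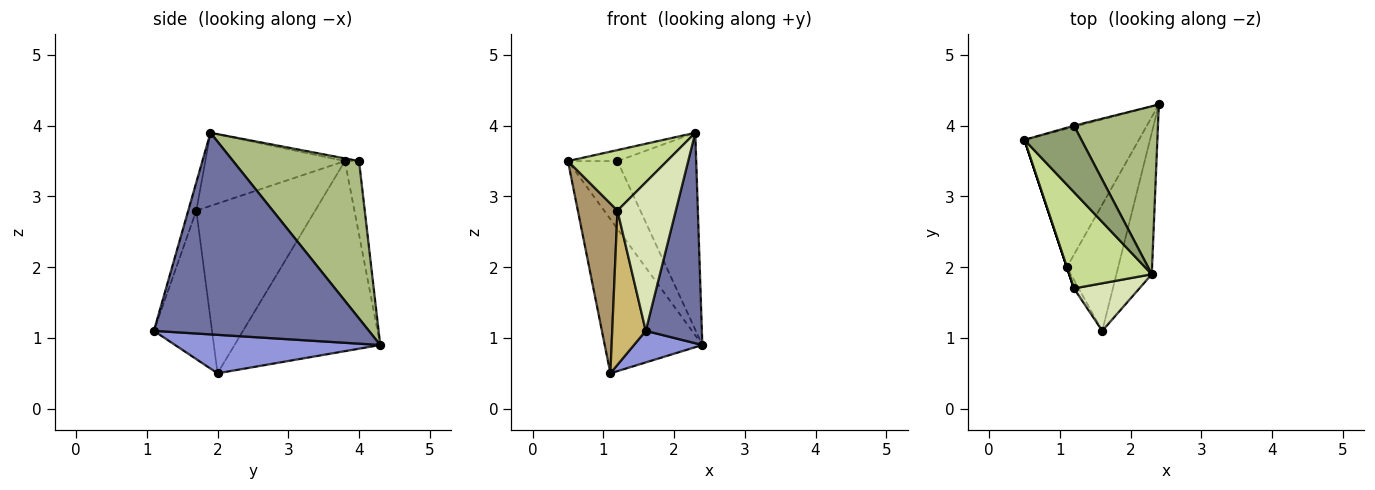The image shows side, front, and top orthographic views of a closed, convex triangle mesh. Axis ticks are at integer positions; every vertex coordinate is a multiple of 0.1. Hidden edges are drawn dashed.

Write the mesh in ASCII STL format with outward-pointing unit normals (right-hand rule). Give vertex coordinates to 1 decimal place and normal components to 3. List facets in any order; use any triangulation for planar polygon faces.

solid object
 facet normal 0.954 -0.249 -0.167
  outer loop
   vertex 2.3 1.9 3.9
   vertex 1.6 1.1 1.1
   vertex 2.4 4.3 0.9
  endloop
 endfacet
 facet normal -0.743 0.498 -0.447
  outer loop
   vertex 1.1 2.0 0.5
   vertex 0.5 3.8 3.5
   vertex 2.4 4.3 0.9
  endloop
 endfacet
 facet normal 0.588 -0.196 -0.784
  outer loop
   vertex 1.1 2.0 0.5
   vertex 2.4 4.3 0.9
   vertex 1.6 1.1 1.1
  endloop
 endfacet
 facet normal -0.275 0.961 -0.016
  outer loop
   vertex 1.2 4.0 3.5
   vertex 2.4 4.3 0.9
   vertex 0.5 3.8 3.5
  endloop
 endfacet
 facet normal -0.047 0.163 0.985
  outer loop
   vertex 1.2 4.0 3.5
   vertex 0.5 3.8 3.5
   vertex 2.3 1.9 3.9
  endloop
 endfacet
 facet normal 0.772 0.483 0.412
  outer loop
   vertex 1.2 4.0 3.5
   vertex 2.3 1.9 3.9
   vertex 2.4 4.3 0.9
  endloop
 endfacet
 facet normal -0.600 -0.426 0.677
  outer loop
   vertex 1.2 1.7 2.8
   vertex 2.3 1.9 3.9
   vertex 0.5 3.8 3.5
  endloop
 endfacet
 facet normal -0.131 -0.944 0.302
  outer loop
   vertex 1.2 1.7 2.8
   vertex 1.6 1.1 1.1
   vertex 2.3 1.9 3.9
  endloop
 endfacet
 facet normal -0.949 -0.316 0.000
  outer loop
   vertex 1.2 1.7 2.8
   vertex 0.5 3.8 3.5
   vertex 1.1 2.0 0.5
  endloop
 endfacet
 facet normal -0.866 -0.499 -0.027
  outer loop
   vertex 1.2 1.7 2.8
   vertex 1.1 2.0 0.5
   vertex 1.6 1.1 1.1
  endloop
 endfacet
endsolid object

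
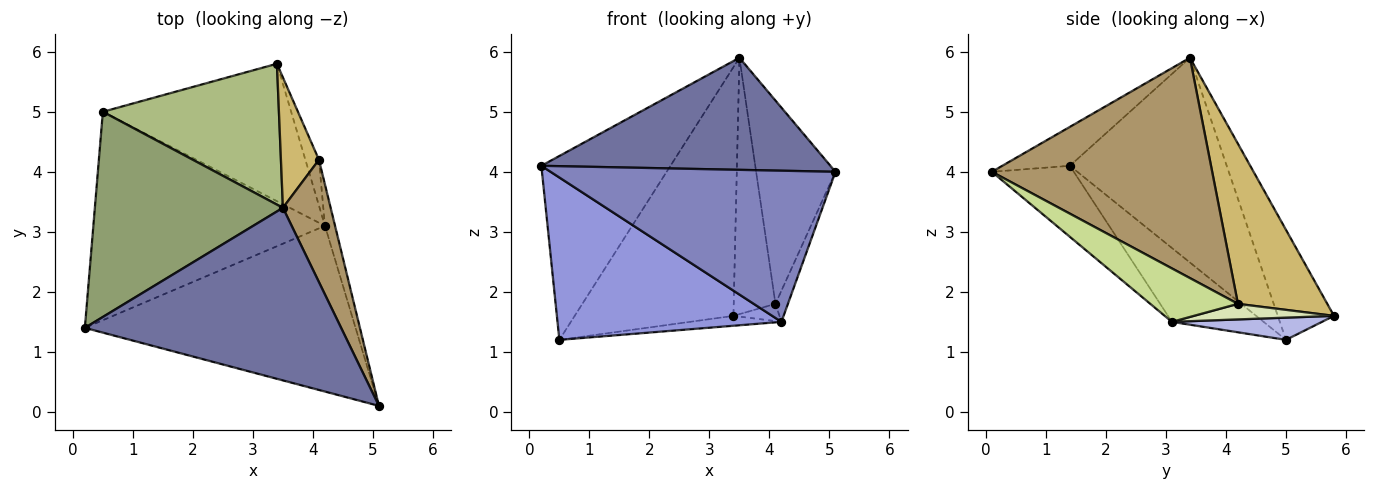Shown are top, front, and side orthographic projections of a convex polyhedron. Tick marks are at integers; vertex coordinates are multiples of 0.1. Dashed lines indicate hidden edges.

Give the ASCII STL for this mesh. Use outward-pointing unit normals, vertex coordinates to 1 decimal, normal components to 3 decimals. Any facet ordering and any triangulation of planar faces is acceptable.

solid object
 facet normal -0.126 -0.540 0.832
  outer loop
   vertex 3.5 3.4 5.9
   vertex 0.2 1.4 4.1
   vertex 5.1 0.1 4.0
  endloop
 endfacet
 facet normal -0.190 -0.662 -0.725
  outer loop
   vertex 4.2 3.1 1.5
   vertex 5.1 0.1 4.0
   vertex 0.2 1.4 4.1
  endloop
 endfacet
 facet normal -0.244 -0.596 -0.765
  outer loop
   vertex 0.5 5.0 1.2
   vertex 4.2 3.1 1.5
   vertex 0.2 1.4 4.1
  endloop
 endfacet
 facet normal 0.117 0.071 -0.991
  outer loop
   vertex 0.5 5.0 1.2
   vertex 3.4 5.8 1.6
   vertex 4.2 3.1 1.5
  endloop
 endfacet
 facet normal -0.630 0.518 0.578
  outer loop
   vertex 0.5 5.0 1.2
   vertex 0.2 1.4 4.1
   vertex 3.5 3.4 5.9
  endloop
 endfacet
 facet normal -0.294 0.832 0.471
  outer loop
   vertex 0.5 5.0 1.2
   vertex 3.5 3.4 5.9
   vertex 3.4 5.8 1.6
  endloop
 endfacet
 facet normal 0.973 0.139 -0.184
  outer loop
   vertex 4.1 4.2 1.8
   vertex 5.1 0.1 4.0
   vertex 4.2 3.1 1.5
  endloop
 endfacet
 facet normal 0.732 0.240 -0.638
  outer loop
   vertex 4.1 4.2 1.8
   vertex 4.2 3.1 1.5
   vertex 3.4 5.8 1.6
  endloop
 endfacet
 facet normal 0.922 0.332 0.200
  outer loop
   vertex 4.1 4.2 1.8
   vertex 3.5 3.4 5.9
   vertex 5.1 0.1 4.0
  endloop
 endfacet
 facet normal 0.886 0.414 0.210
  outer loop
   vertex 4.1 4.2 1.8
   vertex 3.4 5.8 1.6
   vertex 3.5 3.4 5.9
  endloop
 endfacet
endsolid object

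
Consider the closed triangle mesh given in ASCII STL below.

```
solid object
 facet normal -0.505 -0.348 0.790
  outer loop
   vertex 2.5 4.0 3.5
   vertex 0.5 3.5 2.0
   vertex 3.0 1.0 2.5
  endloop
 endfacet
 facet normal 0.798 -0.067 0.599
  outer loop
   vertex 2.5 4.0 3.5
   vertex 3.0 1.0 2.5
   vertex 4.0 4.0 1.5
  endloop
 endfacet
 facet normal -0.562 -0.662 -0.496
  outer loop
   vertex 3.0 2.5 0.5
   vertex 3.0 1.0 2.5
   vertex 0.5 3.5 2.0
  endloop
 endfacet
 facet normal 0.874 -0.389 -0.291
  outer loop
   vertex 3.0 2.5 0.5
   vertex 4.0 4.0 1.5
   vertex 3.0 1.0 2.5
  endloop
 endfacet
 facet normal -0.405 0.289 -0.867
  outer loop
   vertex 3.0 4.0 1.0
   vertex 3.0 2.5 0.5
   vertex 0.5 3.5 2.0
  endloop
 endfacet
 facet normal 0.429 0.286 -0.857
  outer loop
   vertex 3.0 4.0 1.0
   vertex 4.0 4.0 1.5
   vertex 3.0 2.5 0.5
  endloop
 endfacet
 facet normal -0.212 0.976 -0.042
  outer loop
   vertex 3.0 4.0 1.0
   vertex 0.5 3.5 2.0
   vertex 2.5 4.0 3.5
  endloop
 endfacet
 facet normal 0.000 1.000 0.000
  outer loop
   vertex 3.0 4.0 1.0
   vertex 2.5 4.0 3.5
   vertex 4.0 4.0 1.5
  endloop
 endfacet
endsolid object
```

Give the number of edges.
12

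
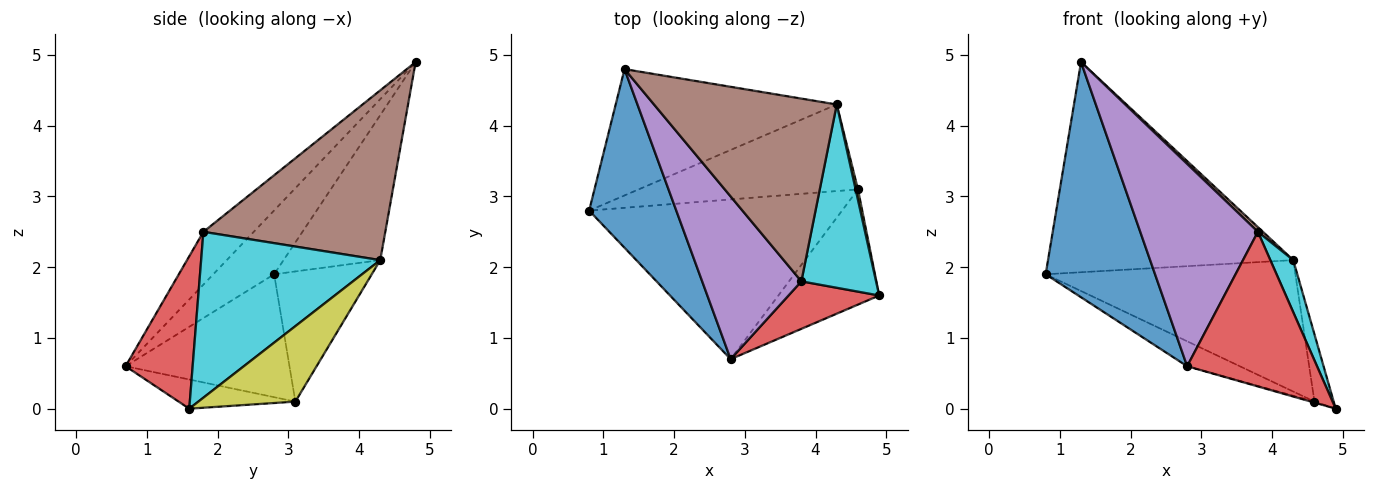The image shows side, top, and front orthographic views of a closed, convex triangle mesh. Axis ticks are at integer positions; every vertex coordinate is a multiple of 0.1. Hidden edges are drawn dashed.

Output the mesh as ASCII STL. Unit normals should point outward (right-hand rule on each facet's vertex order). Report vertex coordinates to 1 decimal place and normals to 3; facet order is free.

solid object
 facet normal -0.405 -0.728 0.553
  outer loop
   vertex 2.8 0.7 0.6
   vertex 1.3 4.8 4.9
   vertex 0.8 2.8 1.9
  endloop
 endfacet
 facet normal -0.433 0.139 -0.891
  outer loop
   vertex 4.6 3.1 0.1
   vertex 2.8 0.7 0.6
   vertex 0.8 2.8 1.9
  endloop
 endfacet
 facet normal -0.278 0.008 -0.961
  outer loop
   vertex 4.6 3.1 0.1
   vertex 4.9 1.6 0.0
   vertex 2.8 0.7 0.6
  endloop
 endfacet
 facet normal 0.443 -0.857 0.263
  outer loop
   vertex 3.8 1.8 2.5
   vertex 2.8 0.7 0.6
   vertex 4.9 1.6 0.0
  endloop
 endfacet
 facet normal -0.316 -0.739 0.594
  outer loop
   vertex 3.8 1.8 2.5
   vertex 1.3 4.8 4.9
   vertex 2.8 0.7 0.6
  endloop
 endfacet
 facet normal 0.681 -0.019 0.732
  outer loop
   vertex 4.3 4.3 2.1
   vertex 1.3 4.8 4.9
   vertex 3.8 1.8 2.5
  endloop
 endfacet
 facet normal -0.320 0.812 -0.488
  outer loop
   vertex 4.3 4.3 2.1
   vertex 0.8 2.8 1.9
   vertex 1.3 4.8 4.9
  endloop
 endfacet
 facet normal -0.310 0.794 -0.523
  outer loop
   vertex 4.3 4.3 2.1
   vertex 4.6 3.1 0.1
   vertex 0.8 2.8 1.9
  endloop
 endfacet
 facet normal 0.981 0.194 0.031
  outer loop
   vertex 4.3 4.3 2.1
   vertex 4.9 1.6 0.0
   vertex 4.6 3.1 0.1
  endloop
 endfacet
 facet normal 0.906 -0.116 0.408
  outer loop
   vertex 4.3 4.3 2.1
   vertex 3.8 1.8 2.5
   vertex 4.9 1.6 0.0
  endloop
 endfacet
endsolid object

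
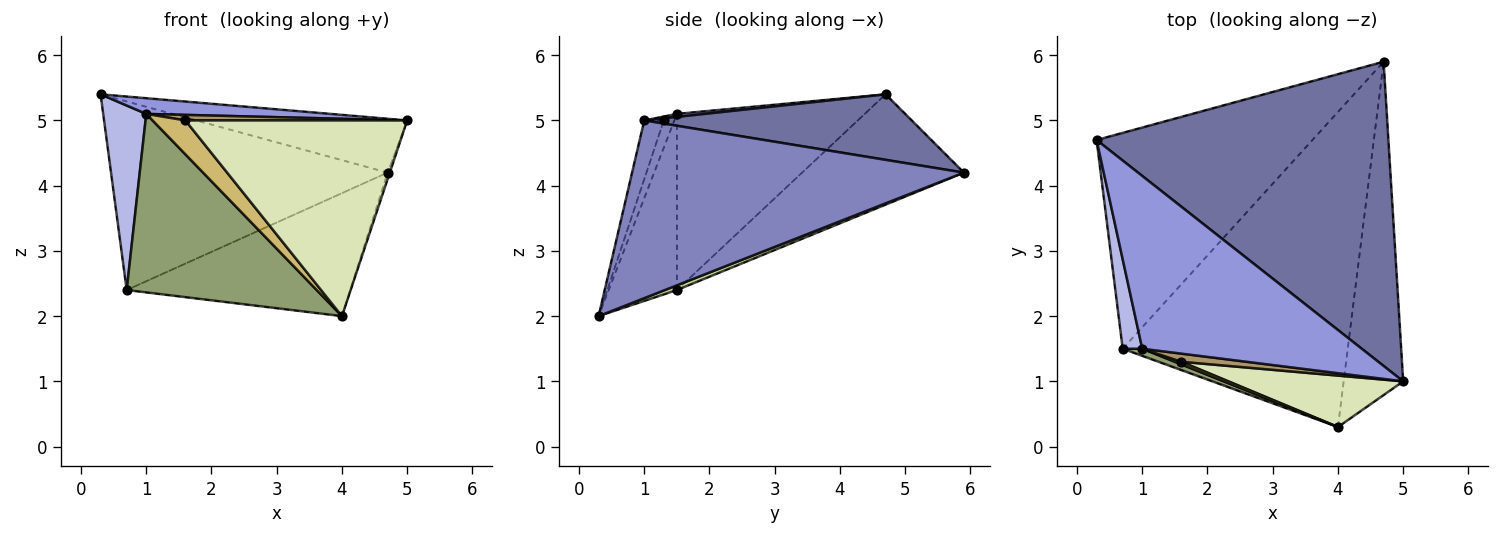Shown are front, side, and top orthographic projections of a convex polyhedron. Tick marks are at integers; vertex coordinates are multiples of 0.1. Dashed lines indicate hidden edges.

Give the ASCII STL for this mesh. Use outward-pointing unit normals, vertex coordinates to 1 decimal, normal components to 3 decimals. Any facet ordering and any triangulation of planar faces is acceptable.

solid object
 facet normal 0.216 0.170 0.961
  outer loop
   vertex 4.7 5.9 4.2
   vertex 0.3 4.7 5.4
   vertex 5.0 1.0 5.0
  endloop
 endfacet
 facet normal 0.948 0.006 -0.318
  outer loop
   vertex 4.0 0.3 2.0
   vertex 4.7 5.9 4.2
   vertex 5.0 1.0 5.0
  endloop
 endfacet
 facet normal 0.014 -0.090 0.996
  outer loop
   vertex 1.0 1.5 5.1
   vertex 5.0 1.0 5.0
   vertex 0.3 4.7 5.4
  endloop
 endfacet
 facet normal -0.969 -0.222 0.108
  outer loop
   vertex 0.7 1.5 2.4
   vertex 1.0 1.5 5.1
   vertex 0.3 4.7 5.4
  endloop
 endfacet
 facet normal -0.337 -0.941 0.037
  outer loop
   vertex 0.7 1.5 2.4
   vertex 4.0 0.3 2.0
   vertex 1.0 1.5 5.1
  endloop
 endfacet
 facet normal -0.359 0.614 -0.703
  outer loop
   vertex 0.7 1.5 2.4
   vertex 0.3 4.7 5.4
   vertex 4.7 5.9 4.2
  endloop
 endfacet
 facet normal 0.019 0.363 -0.931
  outer loop
   vertex 0.7 1.5 2.4
   vertex 4.7 5.9 4.2
   vertex 4.0 0.3 2.0
  endloop
 endfacet
 facet normal -0.085 -0.964 0.253
  outer loop
   vertex 1.6 1.3 5.0
   vertex 4.0 0.3 2.0
   vertex 5.0 1.0 5.0
  endloop
 endfacet
 facet normal -0.050 -0.562 0.826
  outer loop
   vertex 1.6 1.3 5.0
   vertex 5.0 1.0 5.0
   vertex 1.0 1.5 5.1
  endloop
 endfacet
 facet normal -0.304 -0.950 0.073
  outer loop
   vertex 1.6 1.3 5.0
   vertex 1.0 1.5 5.1
   vertex 4.0 0.3 2.0
  endloop
 endfacet
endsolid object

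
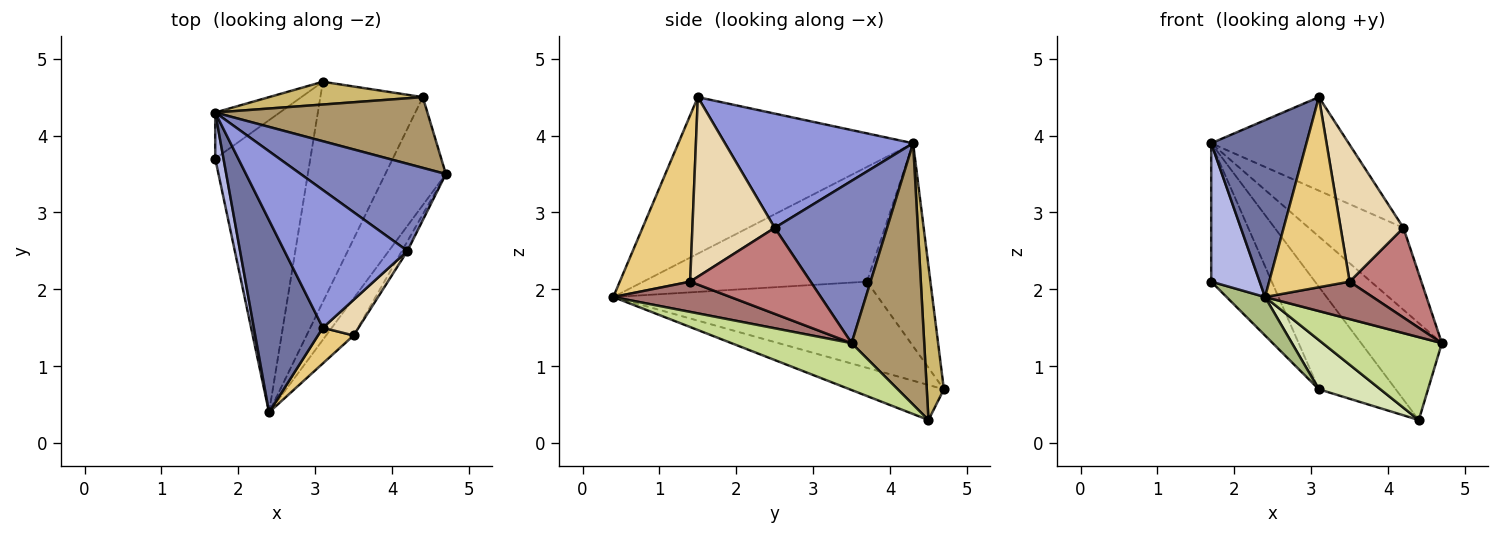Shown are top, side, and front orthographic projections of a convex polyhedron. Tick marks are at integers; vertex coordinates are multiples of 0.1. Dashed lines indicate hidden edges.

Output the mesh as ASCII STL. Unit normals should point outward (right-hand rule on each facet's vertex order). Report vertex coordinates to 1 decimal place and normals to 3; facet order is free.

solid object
 facet normal -0.858 -0.348 0.378
  outer loop
   vertex 3.1 1.5 4.5
   vertex 1.7 4.3 3.9
   vertex 2.4 0.4 1.9
  endloop
 endfacet
 facet normal 0.631 0.532 0.565
  outer loop
   vertex 4.2 2.5 2.8
   vertex 4.7 3.5 1.3
   vertex 1.7 4.3 3.9
  endloop
 endfacet
 facet normal 0.609 0.445 0.656
  outer loop
   vertex 4.2 2.5 2.8
   vertex 1.7 4.3 3.9
   vertex 3.1 1.5 4.5
  endloop
 endfacet
 facet normal -0.975 -0.211 0.070
  outer loop
   vertex 1.7 3.7 2.1
   vertex 2.4 0.4 1.9
   vertex 1.7 4.3 3.9
  endloop
 endfacet
 facet normal -0.705 0.673 -0.224
  outer loop
   vertex 1.7 3.7 2.1
   vertex 1.7 4.3 3.9
   vertex 3.1 4.7 0.7
  endloop
 endfacet
 facet normal -0.668 -0.097 -0.738
  outer loop
   vertex 1.7 3.7 2.1
   vertex 3.1 4.7 0.7
   vertex 2.4 0.4 1.9
  endloop
 endfacet
 facet normal 0.523 -0.519 -0.676
  outer loop
   vertex 4.4 4.5 0.3
   vertex 4.7 3.5 1.3
   vertex 2.4 0.4 1.9
  endloop
 endfacet
 facet normal -0.317 -0.207 -0.926
  outer loop
   vertex 4.4 4.5 0.3
   vertex 2.4 0.4 1.9
   vertex 3.1 4.7 0.7
  endloop
 endfacet
 facet normal 0.588 0.653 0.477
  outer loop
   vertex 4.4 4.5 0.3
   vertex 1.7 4.3 3.9
   vertex 4.7 3.5 1.3
  endloop
 endfacet
 facet normal 0.212 0.954 0.212
  outer loop
   vertex 4.4 4.5 0.3
   vertex 3.1 4.7 0.7
   vertex 1.7 4.3 3.9
  endloop
 endfacet
 facet normal 0.652 -0.745 0.140
  outer loop
   vertex 3.5 1.4 2.1
   vertex 3.1 1.5 4.5
   vertex 2.4 0.4 1.9
  endloop
 endfacet
 facet normal 0.785 -0.599 0.156
  outer loop
   vertex 3.5 1.4 2.1
   vertex 4.2 2.5 2.8
   vertex 3.1 1.5 4.5
  endloop
 endfacet
 facet normal 0.612 -0.562 -0.557
  outer loop
   vertex 3.5 1.4 2.1
   vertex 2.4 0.4 1.9
   vertex 4.7 3.5 1.3
  endloop
 endfacet
 facet normal 0.858 -0.511 -0.055
  outer loop
   vertex 3.5 1.4 2.1
   vertex 4.7 3.5 1.3
   vertex 4.2 2.5 2.8
  endloop
 endfacet
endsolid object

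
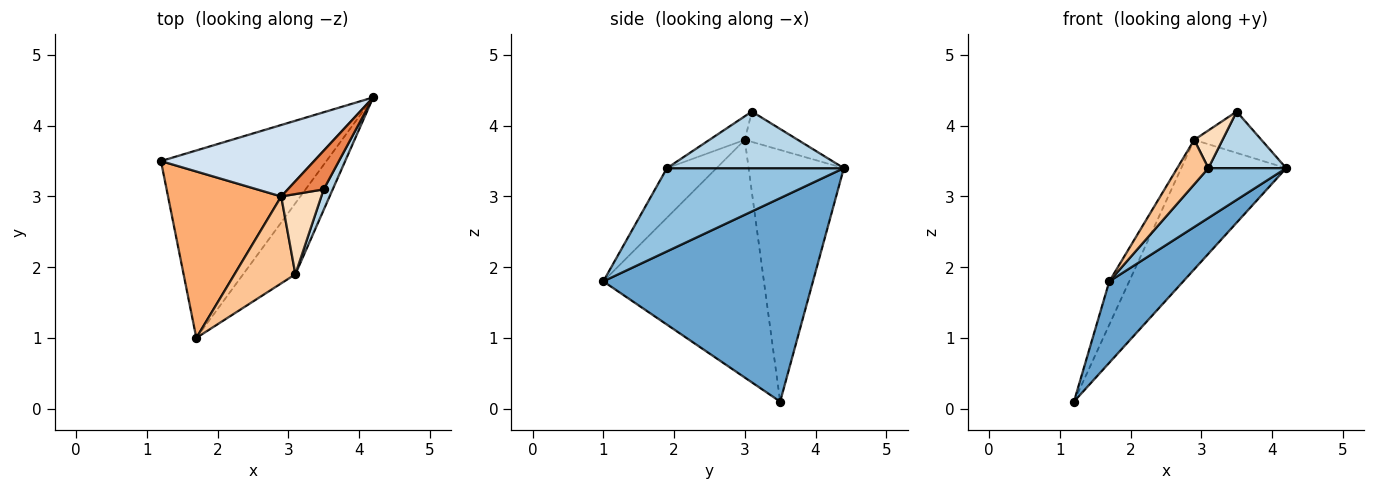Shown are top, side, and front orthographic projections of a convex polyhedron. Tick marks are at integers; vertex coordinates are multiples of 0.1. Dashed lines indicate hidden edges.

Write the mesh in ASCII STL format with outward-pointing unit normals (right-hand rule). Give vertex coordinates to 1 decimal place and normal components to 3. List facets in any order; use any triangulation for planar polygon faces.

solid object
 facet normal 0.748 -0.264 -0.608
  outer loop
   vertex 1.7 1.0 1.8
   vertex 1.2 3.5 0.1
   vertex 4.2 4.4 3.4
  endloop
 endfacet
 facet normal 0.794 -0.349 -0.498
  outer loop
   vertex 3.1 1.9 3.4
   vertex 1.7 1.0 1.8
   vertex 4.2 4.4 3.4
  endloop
 endfacet
 facet normal 0.906 -0.398 0.145
  outer loop
   vertex 3.1 1.9 3.4
   vertex 4.2 4.4 3.4
   vertex 3.5 3.1 4.2
  endloop
 endfacet
 facet normal -0.622 0.686 0.378
  outer loop
   vertex 2.9 3.0 3.8
   vertex 4.2 4.4 3.4
   vertex 1.2 3.5 0.1
  endloop
 endfacet
 facet normal -0.500 0.633 0.591
  outer loop
   vertex 2.9 3.0 3.8
   vertex 3.5 3.1 4.2
   vertex 4.2 4.4 3.4
  endloop
 endfacet
 facet normal -0.897 0.111 0.427
  outer loop
   vertex 2.9 3.0 3.8
   vertex 1.2 3.5 0.1
   vertex 1.7 1.0 1.8
  endloop
 endfacet
 facet normal -0.587 -0.369 0.721
  outer loop
   vertex 2.9 3.0 3.8
   vertex 1.7 1.0 1.8
   vertex 3.1 1.9 3.4
  endloop
 endfacet
 facet normal -0.470 -0.376 0.799
  outer loop
   vertex 2.9 3.0 3.8
   vertex 3.1 1.9 3.4
   vertex 3.5 3.1 4.2
  endloop
 endfacet
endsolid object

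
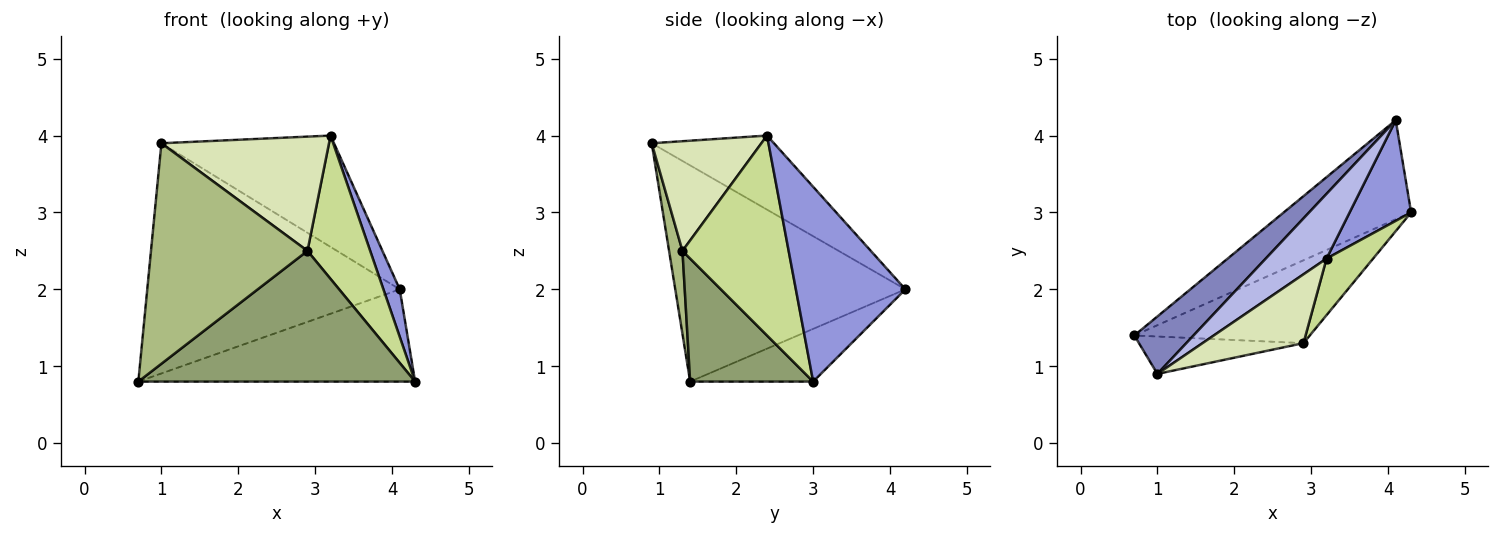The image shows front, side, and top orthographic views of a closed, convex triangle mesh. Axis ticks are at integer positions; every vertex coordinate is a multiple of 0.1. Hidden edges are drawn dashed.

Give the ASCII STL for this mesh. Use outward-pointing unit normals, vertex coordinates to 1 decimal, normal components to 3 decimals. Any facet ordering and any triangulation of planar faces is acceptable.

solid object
 facet normal -0.290 0.652 -0.700
  outer loop
   vertex 4.1 4.2 2.0
   vertex 4.3 3.0 0.8
   vertex 0.7 1.4 0.8
  endloop
 endfacet
 facet normal -0.663 0.727 0.181
  outer loop
   vertex 1.0 0.9 3.9
   vertex 4.1 4.2 2.0
   vertex 0.7 1.4 0.8
  endloop
 endfacet
 facet normal 0.944 -0.141 0.298
  outer loop
   vertex 3.2 2.4 4.0
   vertex 4.3 3.0 0.8
   vertex 4.1 4.2 2.0
  endloop
 endfacet
 facet normal -0.522 0.737 0.429
  outer loop
   vertex 3.2 2.4 4.0
   vertex 4.1 4.2 2.0
   vertex 1.0 0.9 3.9
  endloop
 endfacet
 facet normal 0.351 -0.791 -0.501
  outer loop
   vertex 2.9 1.3 2.5
   vertex 0.7 1.4 0.8
   vertex 4.3 3.0 0.8
  endloop
 endfacet
 facet normal 0.084 -0.982 -0.167
  outer loop
   vertex 2.9 1.3 2.5
   vertex 1.0 0.9 3.9
   vertex 0.7 1.4 0.8
  endloop
 endfacet
 facet normal 0.844 -0.499 0.197
  outer loop
   vertex 2.9 1.3 2.5
   vertex 4.3 3.0 0.8
   vertex 3.2 2.4 4.0
  endloop
 endfacet
 facet normal 0.489 -0.747 0.450
  outer loop
   vertex 2.9 1.3 2.5
   vertex 3.2 2.4 4.0
   vertex 1.0 0.9 3.9
  endloop
 endfacet
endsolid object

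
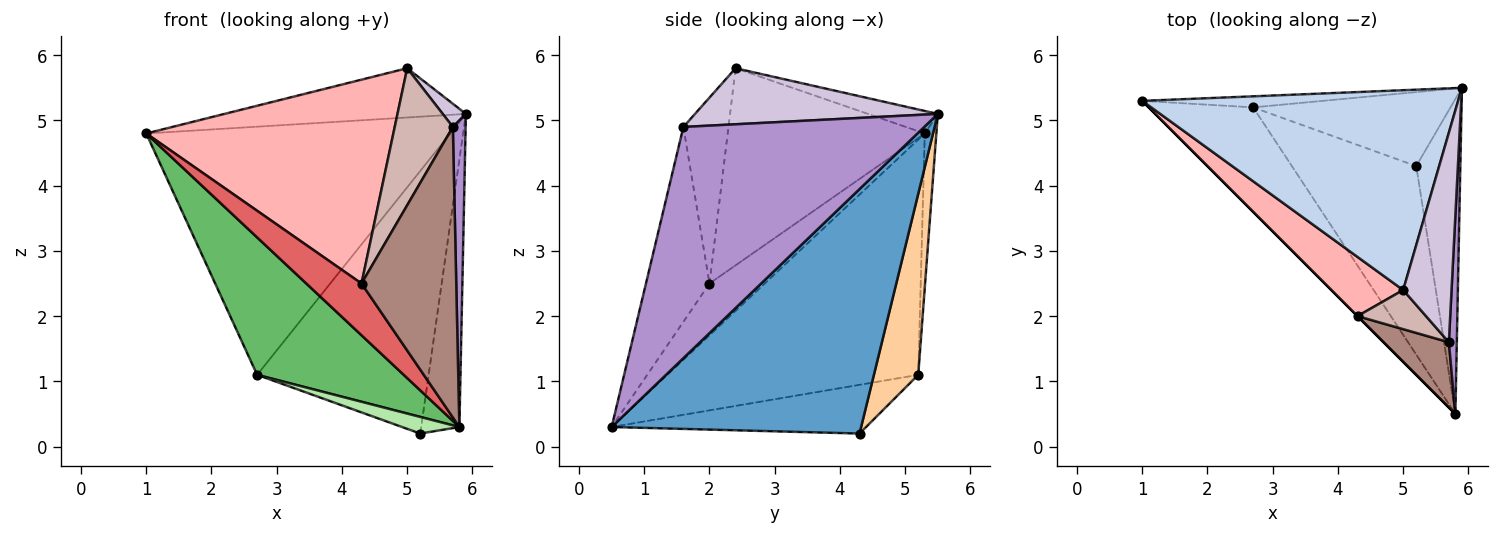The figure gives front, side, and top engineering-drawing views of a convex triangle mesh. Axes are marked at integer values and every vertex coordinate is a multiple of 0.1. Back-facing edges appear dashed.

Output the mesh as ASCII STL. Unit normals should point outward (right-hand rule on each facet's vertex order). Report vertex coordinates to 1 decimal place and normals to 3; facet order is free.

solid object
 facet normal 0.973 0.149 -0.176
  outer loop
   vertex 5.2 4.3 0.2
   vertex 5.9 5.5 5.1
   vertex 5.8 0.5 0.3
  endloop
 endfacet
 facet normal -0.069 0.239 0.969
  outer loop
   vertex 5.0 2.4 5.8
   vertex 5.9 5.5 5.1
   vertex 1.0 5.3 4.8
  endloop
 endfacet
 facet normal -0.038 0.998 -0.044
  outer loop
   vertex 2.7 5.2 1.1
   vertex 1.0 5.3 4.8
   vertex 5.9 5.5 5.1
  endloop
 endfacet
 facet normal 0.241 0.934 -0.263
  outer loop
   vertex 2.7 5.2 1.1
   vertex 5.9 5.5 5.1
   vertex 5.2 4.3 0.2
  endloop
 endfacet
 facet normal -0.806 -0.471 -0.358
  outer loop
   vertex 2.7 5.2 1.1
   vertex 5.8 0.5 0.3
   vertex 1.0 5.3 4.8
  endloop
 endfacet
 facet normal -0.364 -0.082 -0.928
  outer loop
   vertex 2.7 5.2 1.1
   vertex 5.2 4.3 0.2
   vertex 5.8 0.5 0.3
  endloop
 endfacet
 facet normal -0.707 -0.707 0.000
  outer loop
   vertex 4.3 2.0 2.5
   vertex 1.0 5.3 4.8
   vertex 5.8 0.5 0.3
  endloop
 endfacet
 facet normal -0.608 -0.762 0.221
  outer loop
   vertex 4.3 2.0 2.5
   vertex 5.0 2.4 5.8
   vertex 1.0 5.3 4.8
  endloop
 endfacet
 facet normal 0.998 -0.053 0.034
  outer loop
   vertex 5.7 1.6 4.9
   vertex 5.8 0.5 0.3
   vertex 5.9 5.5 5.1
  endloop
 endfacet
 facet normal 0.755 -0.072 0.652
  outer loop
   vertex 5.7 1.6 4.9
   vertex 5.9 5.5 5.1
   vertex 5.0 2.4 5.8
  endloop
 endfacet
 facet normal -0.548 -0.816 0.183
  outer loop
   vertex 5.7 1.6 4.9
   vertex 4.3 2.0 2.5
   vertex 5.8 0.5 0.3
  endloop
 endfacet
 facet normal -0.598 -0.771 0.220
  outer loop
   vertex 5.7 1.6 4.9
   vertex 5.0 2.4 5.8
   vertex 4.3 2.0 2.5
  endloop
 endfacet
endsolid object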